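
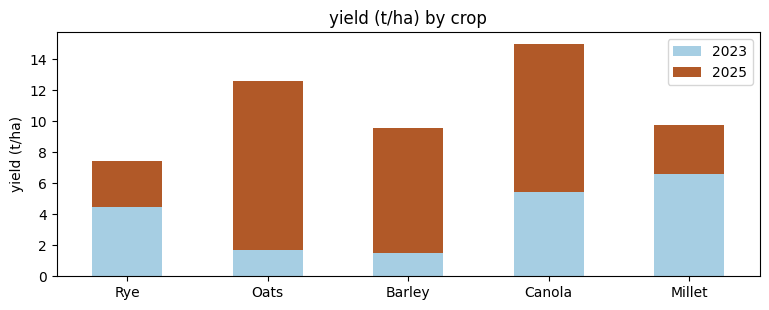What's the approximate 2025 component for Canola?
≈ 10

2025 top ≈ 16, bottom ≈ 6; segment ≈ 10.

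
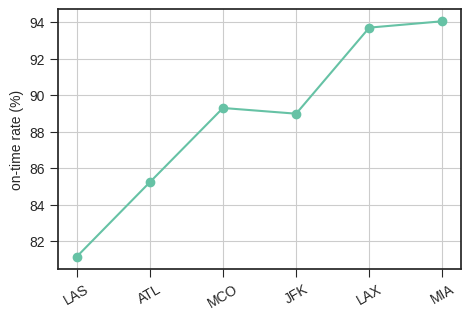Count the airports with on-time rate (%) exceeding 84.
5

Above 84: ATL, MCO, JFK, LAX, MIA.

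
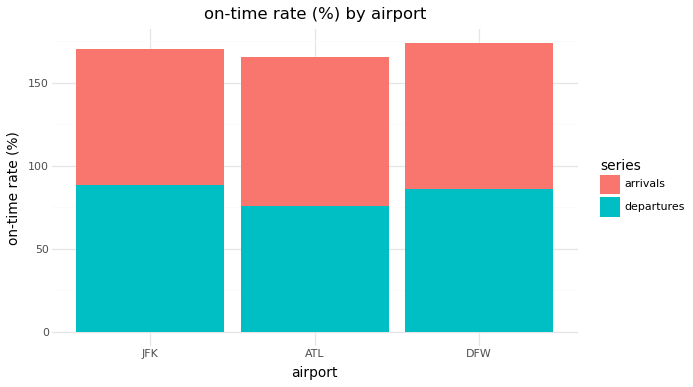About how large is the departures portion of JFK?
departures top ≈ 80, bottom ≈ 0; segment ≈ 80.

≈ 80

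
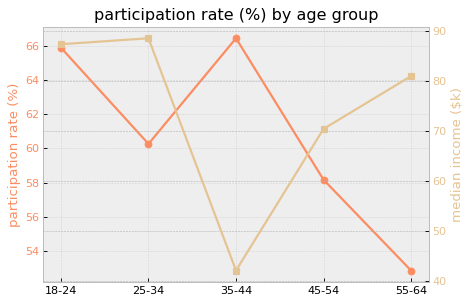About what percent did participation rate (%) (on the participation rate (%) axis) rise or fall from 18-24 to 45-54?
18-24 ≈ 66, 45-54 ≈ 58; (58 − 66) / 66 ≈ -12.1%.

≈ -12.1%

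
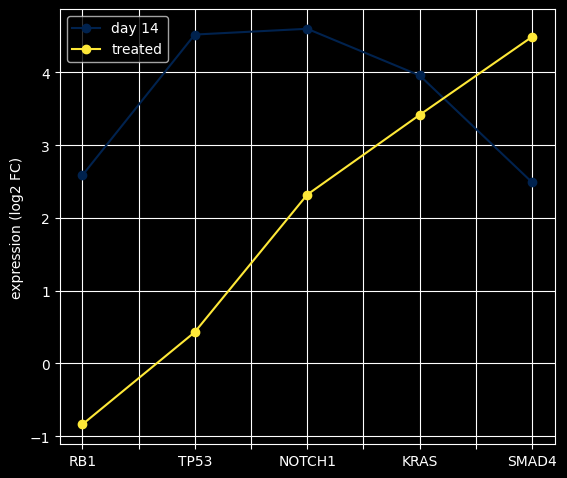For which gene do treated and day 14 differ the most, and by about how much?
TP53, ≈ 4.0 log2 FC

TP53: treated ≈ 0.5, day 14 ≈ 4.5 → gap ≈ 4.0. Next-largest (RB1) is only ≈ 3.5.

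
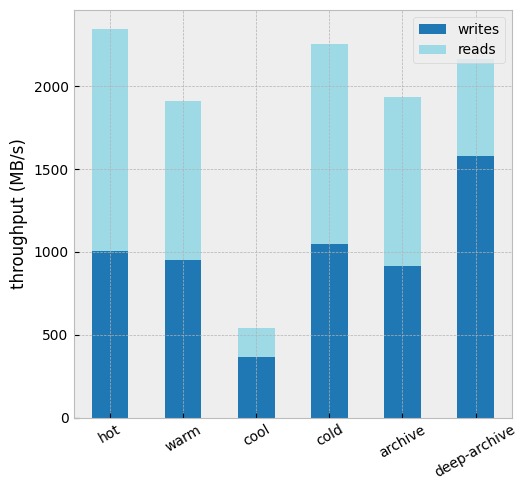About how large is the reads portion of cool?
reads top ≈ 600, bottom ≈ 400; segment ≈ 200.

≈ 200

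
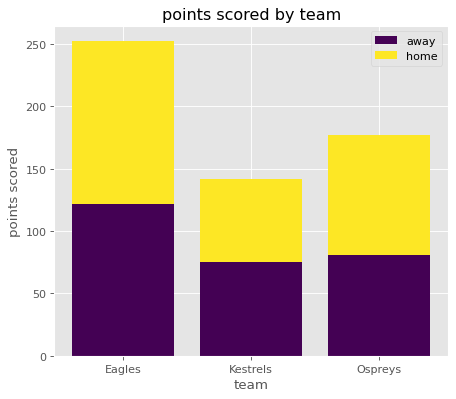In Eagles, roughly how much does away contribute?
≈ 125

away top ≈ 125, bottom ≈ 0; segment ≈ 125.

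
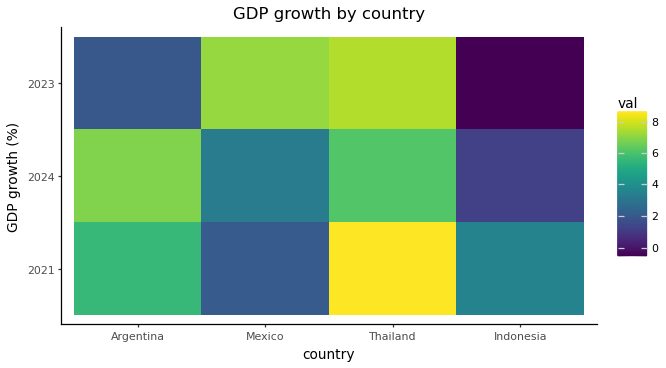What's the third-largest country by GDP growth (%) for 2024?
Top 4 for 2024: Argentina ≈ 7, Thailand ≈ 6, Mexico ≈ 3, Indonesia ≈ 1.

Mexico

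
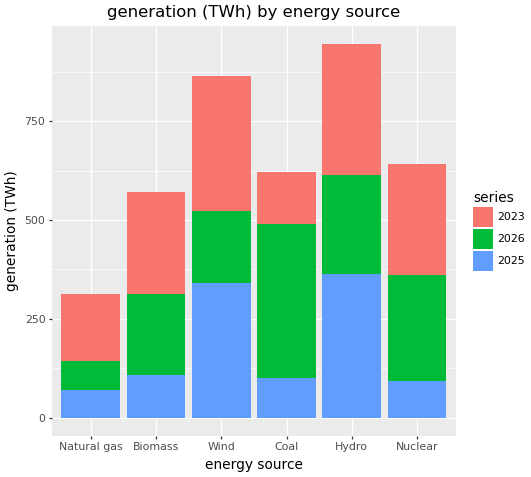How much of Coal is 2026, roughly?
2026 top ≈ 500, bottom ≈ 100; segment ≈ 400.

≈ 400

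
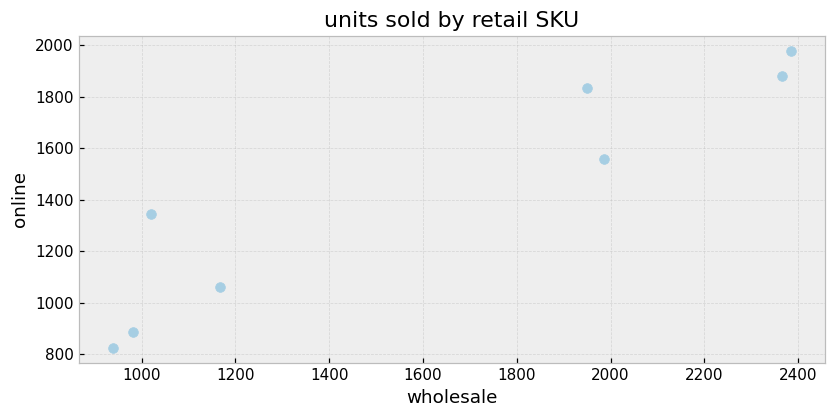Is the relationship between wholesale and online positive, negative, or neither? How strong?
positive, strong

Points are positively correlated; strong (|r| ≈ 0.9).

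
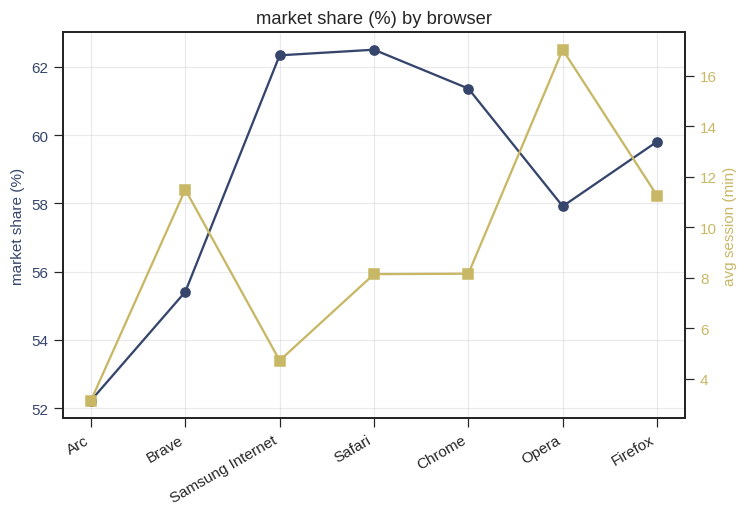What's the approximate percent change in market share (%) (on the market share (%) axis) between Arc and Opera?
≈ +11.5%

Arc ≈ 52, Opera ≈ 58; (58 − 52) / 52 ≈ +11.5%.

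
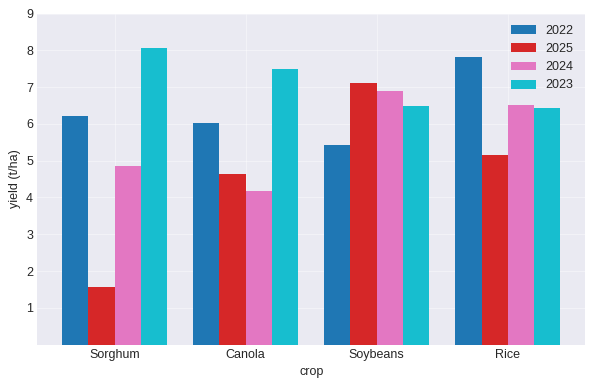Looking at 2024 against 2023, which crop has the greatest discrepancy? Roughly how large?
Canola, ≈ 4 t/ha

Canola: 2024 ≈ 4, 2023 ≈ 8 → gap ≈ 4. Next-largest (Sorghum) is only ≈ 3.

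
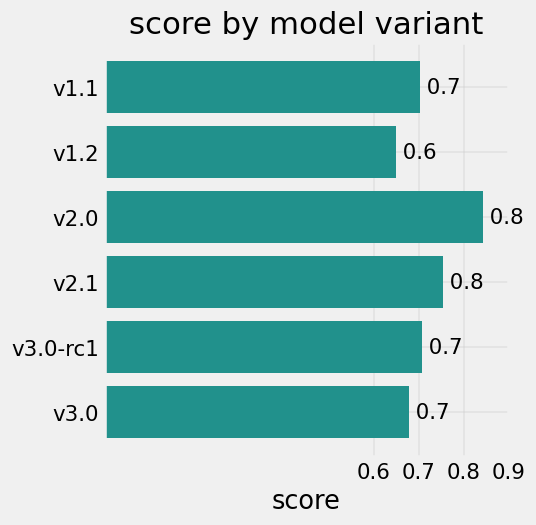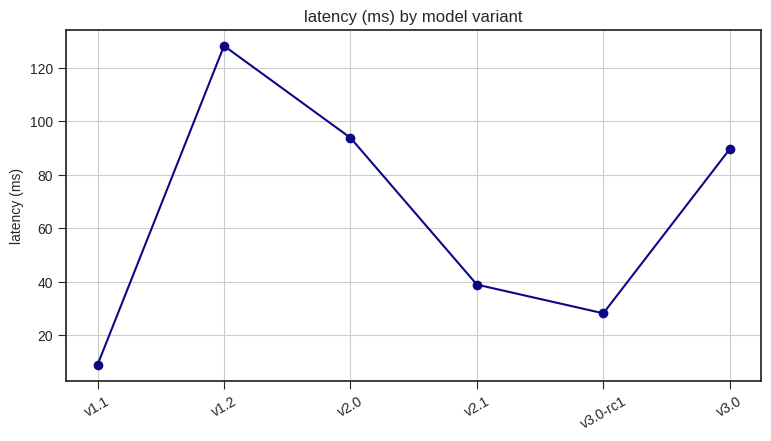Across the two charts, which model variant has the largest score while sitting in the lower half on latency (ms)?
v2.1

Chart 2 median latency (ms) ≈ 60; below-median model variants: v1.1, v2.1, v3.0-rc1. Among those, v2.1 has the highest score (≈ 0.8).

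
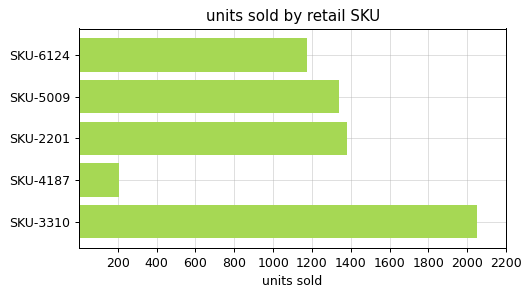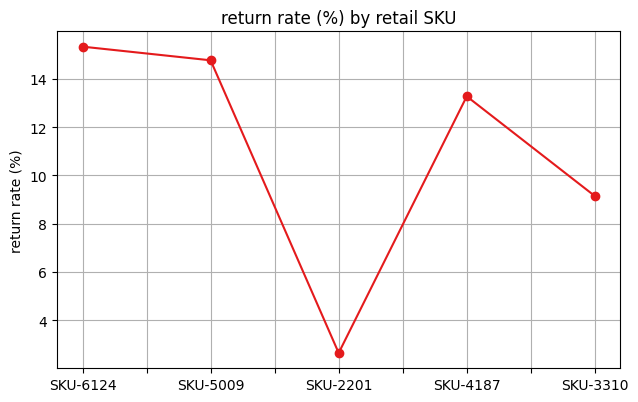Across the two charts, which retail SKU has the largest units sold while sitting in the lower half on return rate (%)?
SKU-3310

Chart 2 median return rate (%) ≈ 14; below-median retail SKUs: SKU-2201, SKU-3310. Among those, SKU-3310 has the highest units sold (≈ 2000).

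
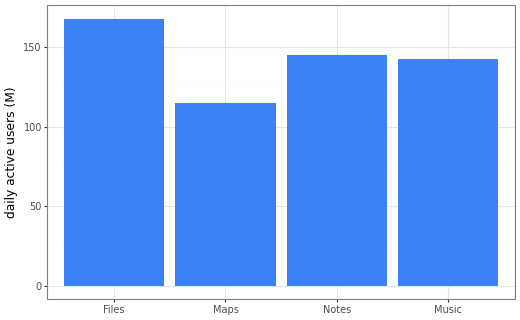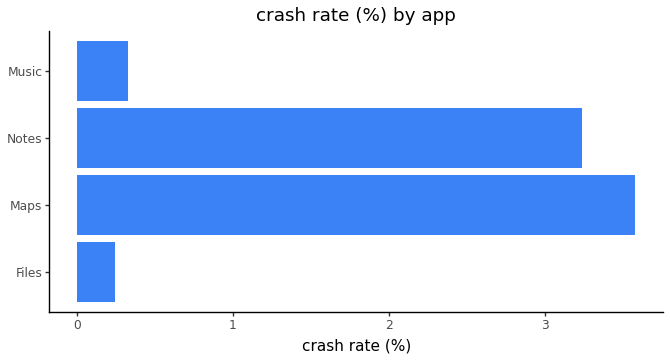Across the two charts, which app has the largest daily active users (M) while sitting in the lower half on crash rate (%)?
Files

Chart 2 median crash rate (%) ≈ 2; below-median apps: Files, Music. Among those, Files has the highest daily active users (M) (≈ 160).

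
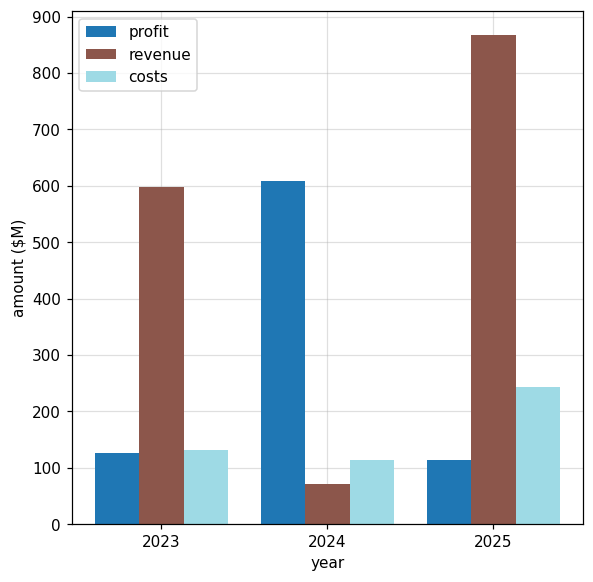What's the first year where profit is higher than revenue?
2023: profit ≈ 100 vs revenue ≈ 600 (not yet); 2024: profit ≈ 600 vs revenue ≈ 100 (first crossover).

2024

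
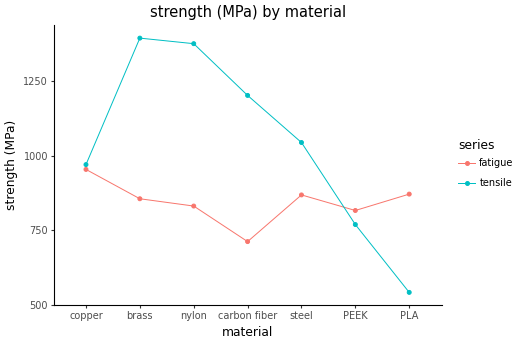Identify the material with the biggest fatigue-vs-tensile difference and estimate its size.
nylon, ≈ 600 MPa

nylon: fatigue ≈ 800, tensile ≈ 1400 → gap ≈ 600. Next-largest (brass) is only ≈ 500.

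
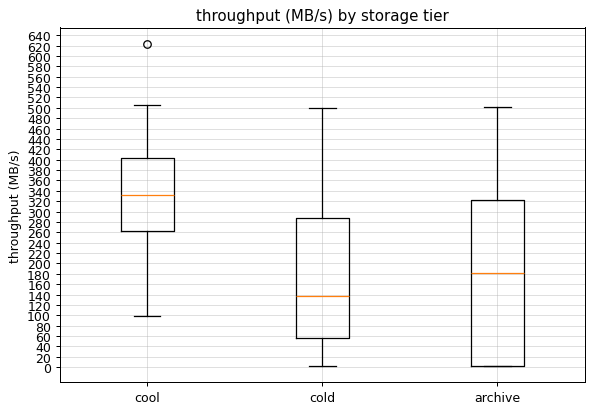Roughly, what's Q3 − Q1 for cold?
≈ 220

Q3 ≈ 280, Q1 ≈ 60; IQR ≈ 220.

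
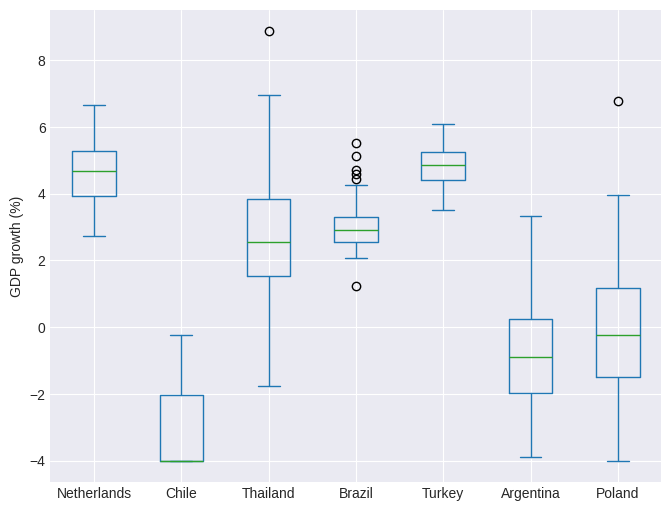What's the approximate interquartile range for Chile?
≈ 2

Q3 ≈ -2, Q1 ≈ -4; IQR ≈ 2.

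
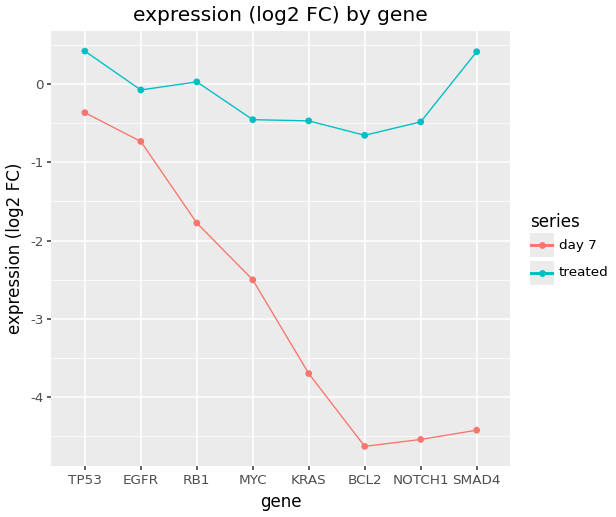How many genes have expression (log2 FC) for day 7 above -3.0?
Above -3.0: TP53, EGFR, RB1, MYC.

4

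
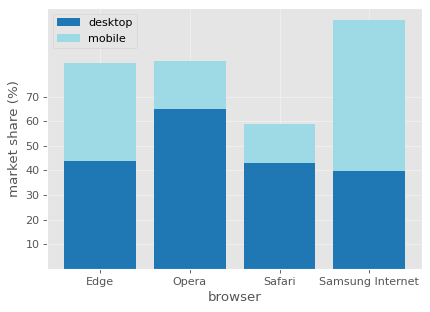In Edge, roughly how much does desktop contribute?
desktop top ≈ 40, bottom ≈ 0; segment ≈ 40.

≈ 40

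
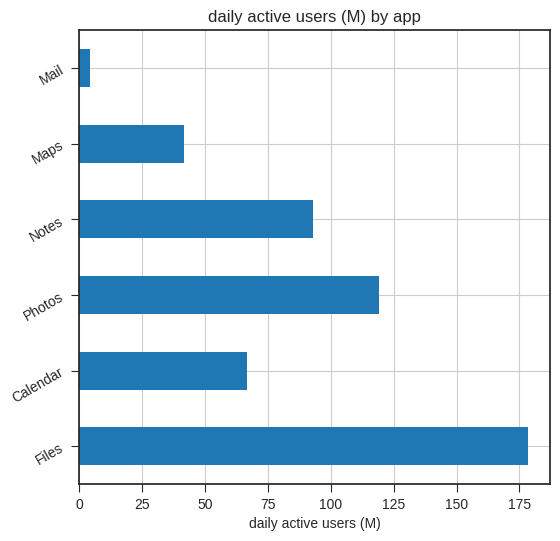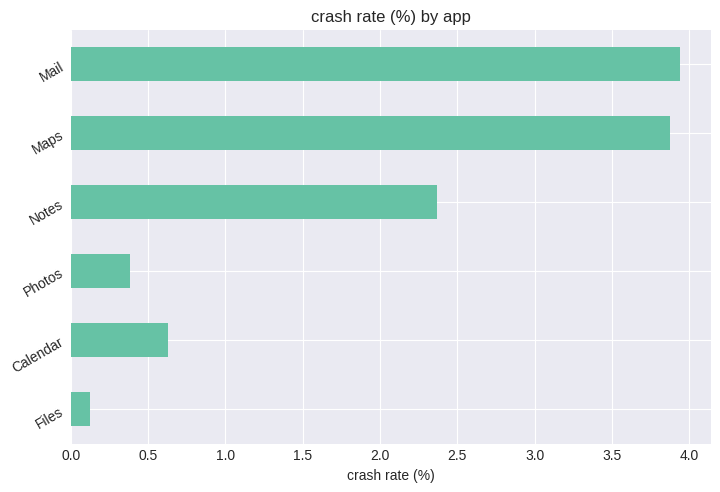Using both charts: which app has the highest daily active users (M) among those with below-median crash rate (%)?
Chart 2 median crash rate (%) ≈ 1.5; below-median apps: Files, Calendar, Photos. Among those, Files has the highest daily active users (M) (≈ 180).

Files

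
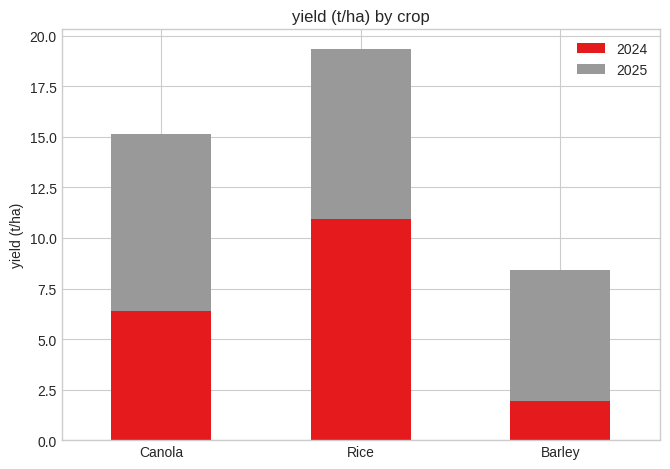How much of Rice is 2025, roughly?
≈ 10

2025 top ≈ 20, bottom ≈ 10; segment ≈ 10.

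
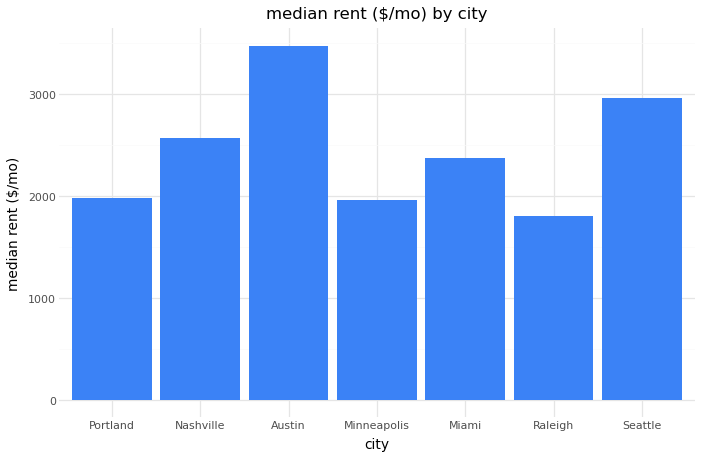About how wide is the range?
≈ 1500

Max Austin ≈ 3500, min Raleigh ≈ 2000; range ≈ 1500.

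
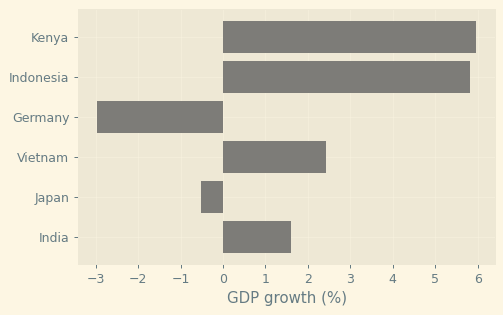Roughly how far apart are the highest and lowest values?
Max Kenya ≈ 6, min Germany ≈ -3; range ≈ 9.

≈ 9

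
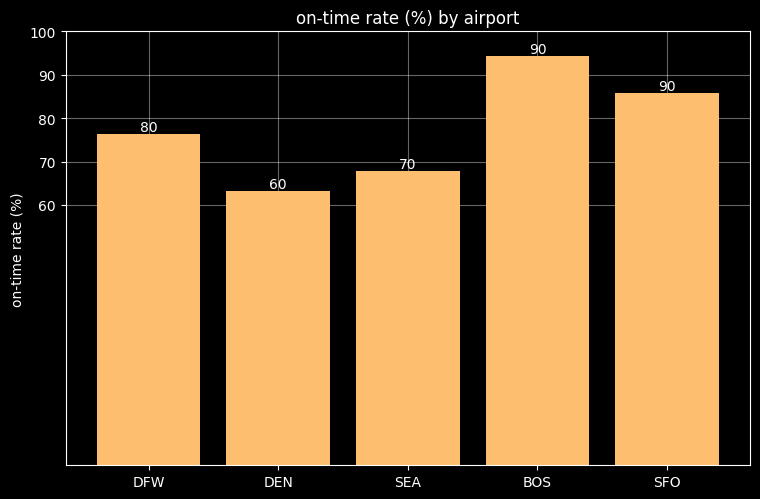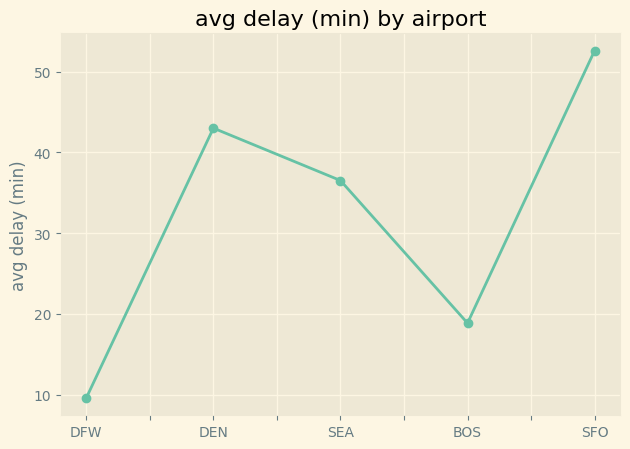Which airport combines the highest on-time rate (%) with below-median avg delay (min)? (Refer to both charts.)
Chart 2 median avg delay (min) ≈ 35; below-median airports: DFW, BOS. Among those, BOS has the highest on-time rate (%) (≈ 90).

BOS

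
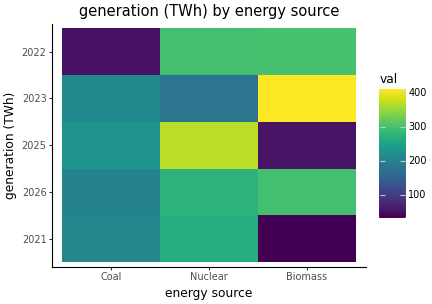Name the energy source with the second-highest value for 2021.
Top 3 for 2021: Nuclear ≈ 250, Coal ≈ 200, Biomass ≈ 50.

Coal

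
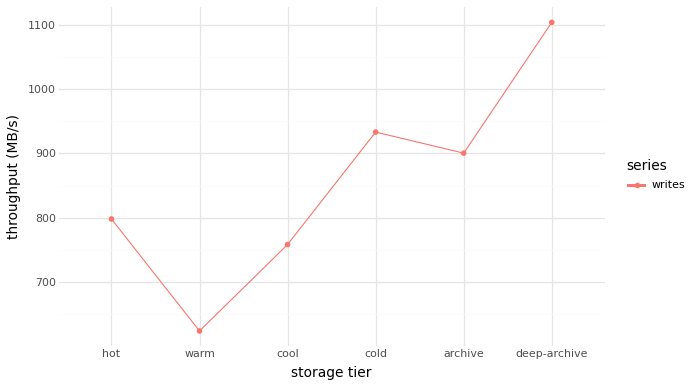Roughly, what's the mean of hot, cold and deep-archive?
(800 + 950 + 1100) / 3 ≈ 950.

≈ 950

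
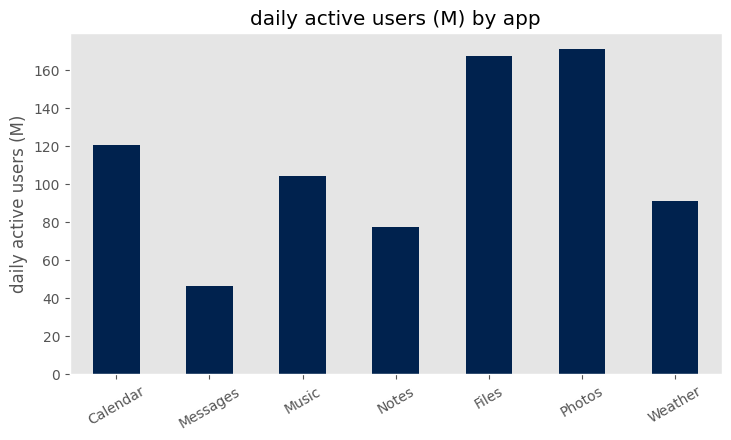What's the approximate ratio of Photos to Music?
≈ 1.8×

Photos ≈ 180, Music ≈ 100; 180/100 ≈ 1.8.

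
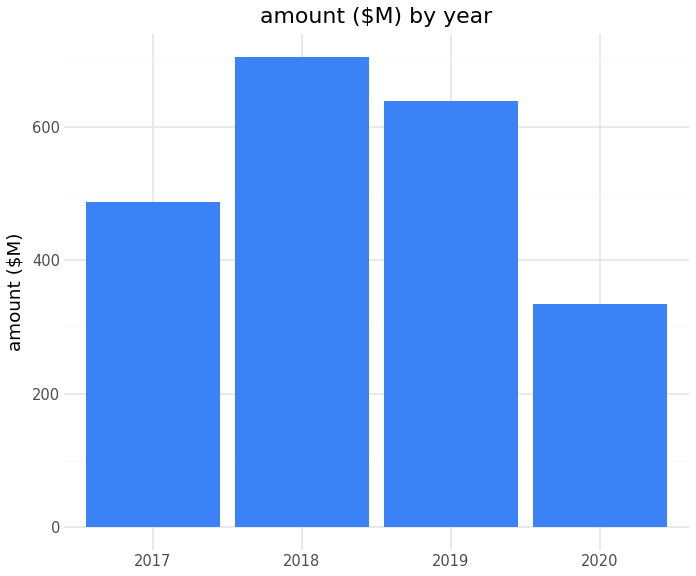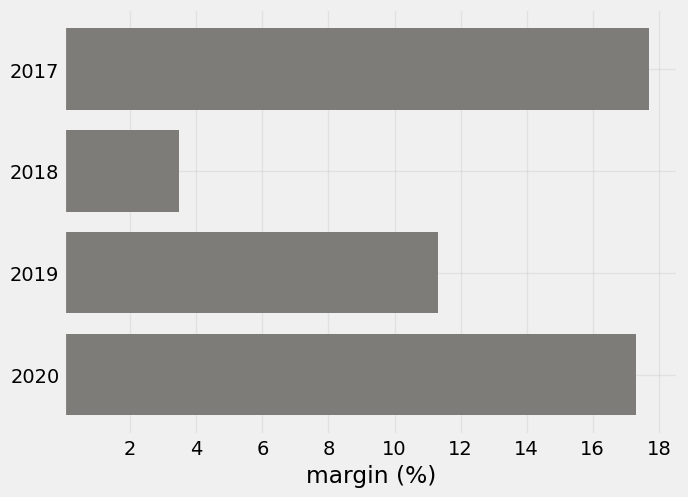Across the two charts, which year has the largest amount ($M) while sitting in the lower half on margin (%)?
2018

Chart 2 median margin (%) ≈ 14; below-median years: 2018, 2019. Among those, 2018 has the highest amount ($M) (≈ 700).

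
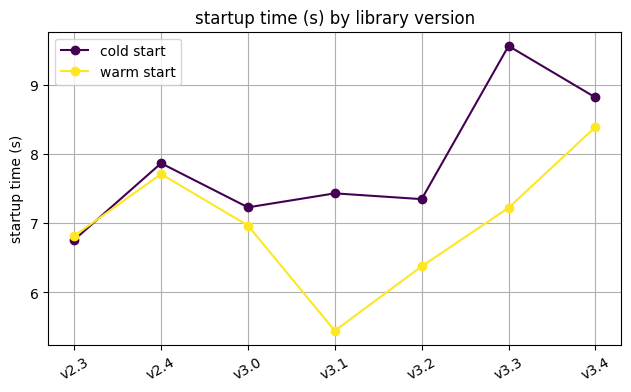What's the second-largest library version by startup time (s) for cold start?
v3.4

Top 3 for cold start: v3.3 ≈ 9.5, v3.4 ≈ 9.0, v2.4 ≈ 8.0.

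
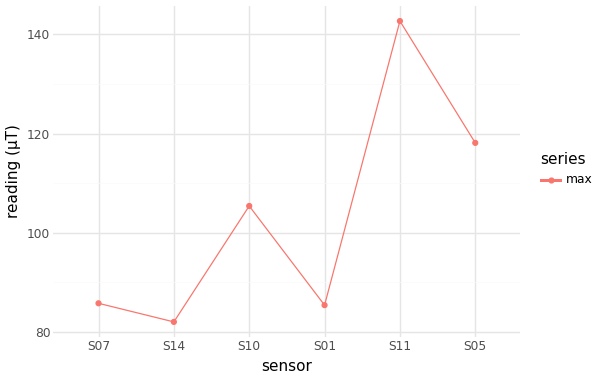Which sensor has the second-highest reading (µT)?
S05

Top 3: S11 ≈ 140, S05 ≈ 120, S10 ≈ 110.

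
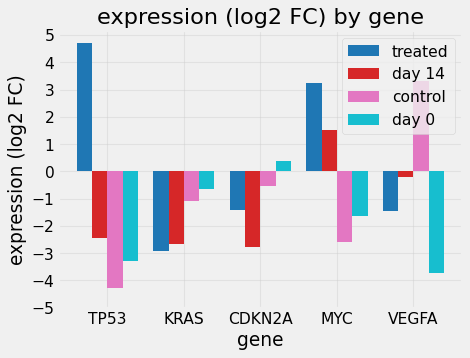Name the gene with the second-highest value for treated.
MYC

Top 3 for treated: TP53 ≈ 5, MYC ≈ 3, CDKN2A ≈ -1.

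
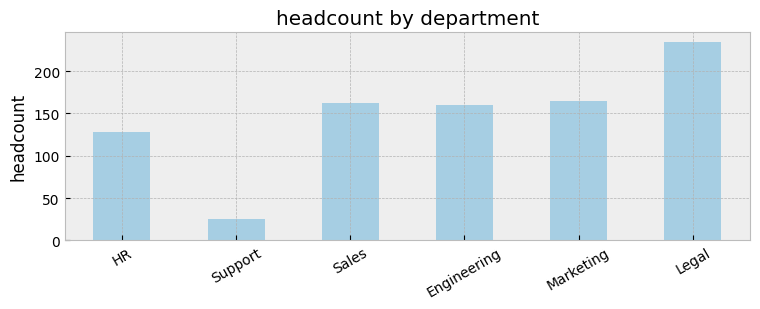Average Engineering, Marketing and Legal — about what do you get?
≈ 187

(160 + 160 + 240) / 3 ≈ 187.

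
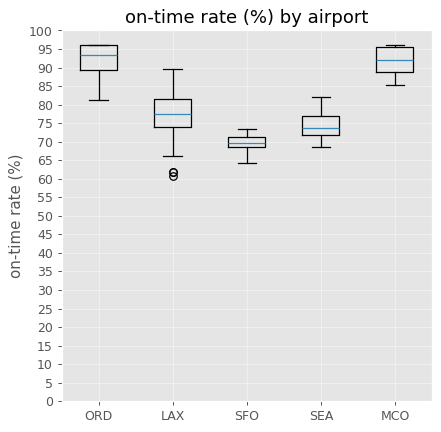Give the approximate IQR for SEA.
Q3 ≈ 75, Q1 ≈ 70; IQR ≈ 5.

≈ 5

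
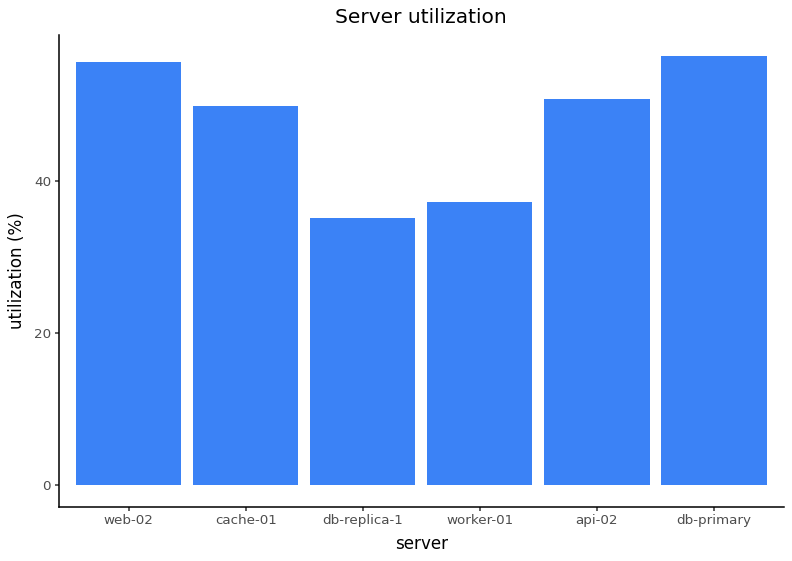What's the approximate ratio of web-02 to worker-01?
≈ 1.57×

web-02 ≈ 55, worker-01 ≈ 35; 55/35 ≈ 1.57.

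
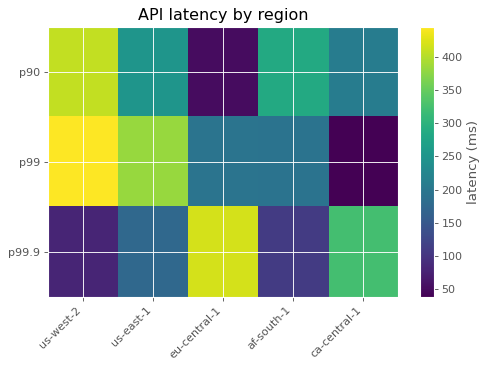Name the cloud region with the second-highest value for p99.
us-east-1

Top 3 for p99: us-west-2 ≈ 450, us-east-1 ≈ 400, eu-central-1 ≈ 200.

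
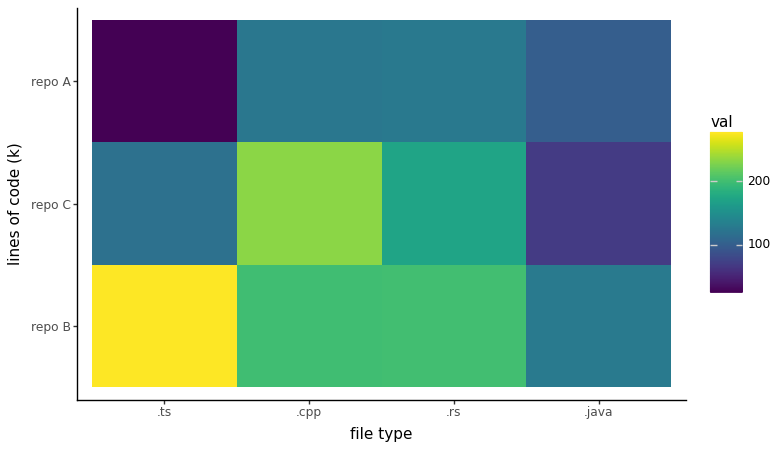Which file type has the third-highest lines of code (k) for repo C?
.ts

Top 4 for repo C: .cpp ≈ 225, .rs ≈ 175, .ts ≈ 125, .java ≈ 75.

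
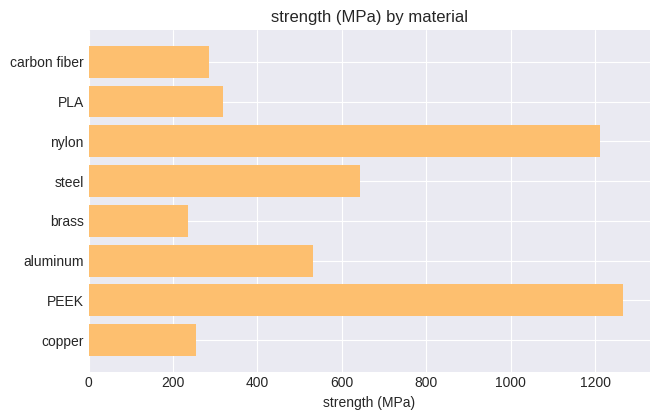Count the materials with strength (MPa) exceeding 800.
2

Above 800: nylon, PEEK.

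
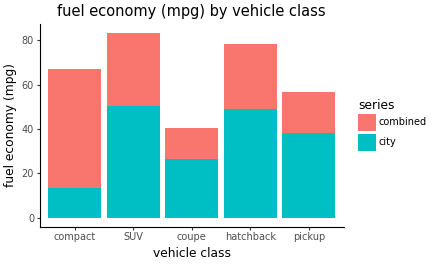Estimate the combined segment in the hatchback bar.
combined top ≈ 80, bottom ≈ 50; segment ≈ 30.

≈ 30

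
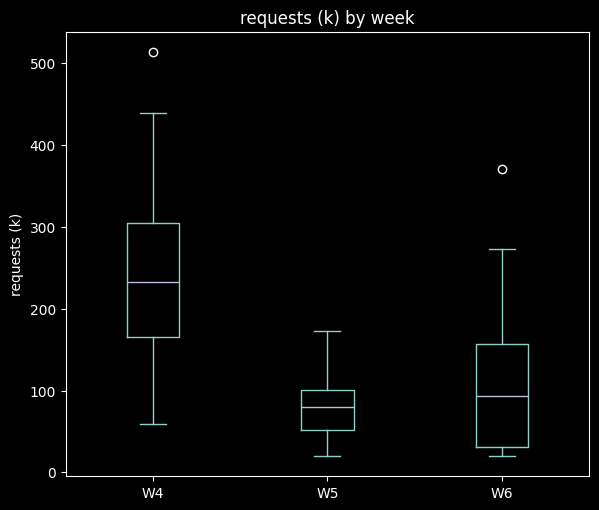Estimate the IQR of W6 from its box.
Q3 ≈ 160, Q1 ≈ 40; IQR ≈ 120.

≈ 120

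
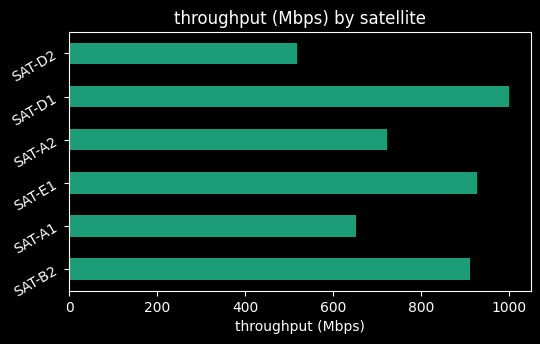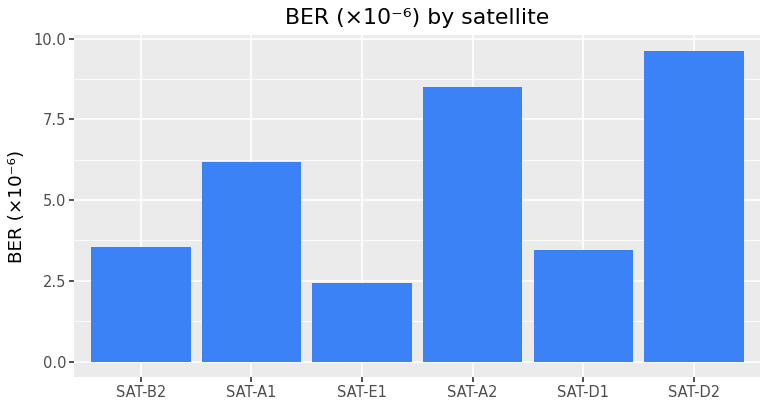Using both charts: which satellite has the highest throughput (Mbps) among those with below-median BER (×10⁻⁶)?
Chart 2 median BER (×10⁻⁶) ≈ 5; below-median satellites: SAT-B2, SAT-E1, SAT-D1. Among those, SAT-D1 has the highest throughput (Mbps) (≈ 1000).

SAT-D1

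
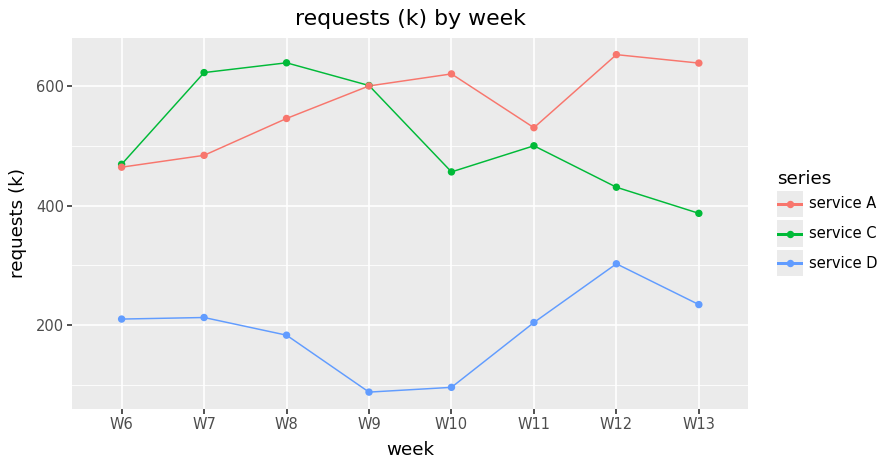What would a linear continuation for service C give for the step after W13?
≈ 350

Last three: 500, 450, 400 → slope ≈ -50/step → next ≈ 350.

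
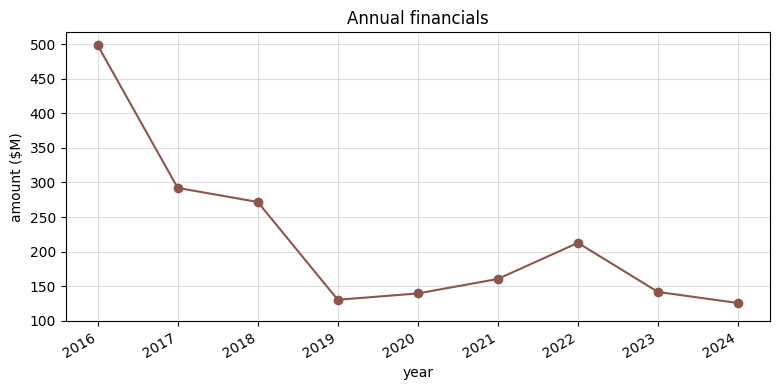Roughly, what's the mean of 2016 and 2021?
≈ 325

(500 + 150) / 2 ≈ 325.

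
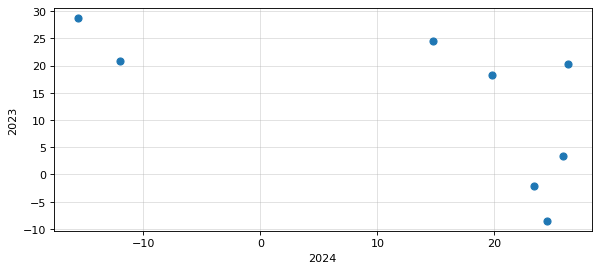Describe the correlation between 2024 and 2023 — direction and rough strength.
negative, moderate

Points are negatively correlated; moderate (|r| ≈ 0.6).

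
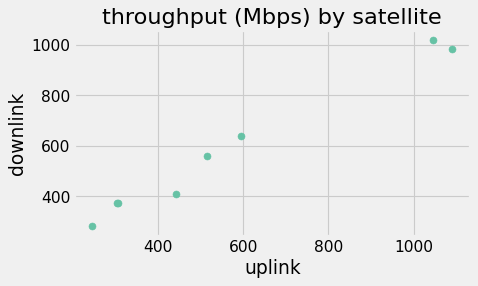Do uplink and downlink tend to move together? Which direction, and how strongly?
positive, strong

Points are positively correlated; strong (|r| ≈ 1.0).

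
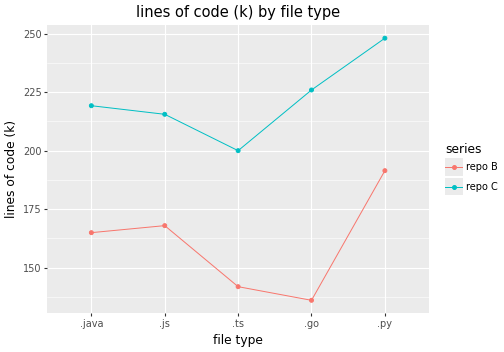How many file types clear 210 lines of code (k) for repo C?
Above 210: .java, .js, .go, .py.

4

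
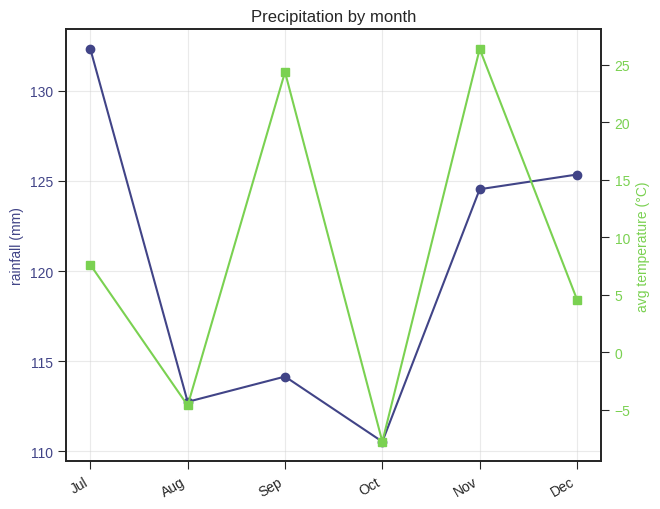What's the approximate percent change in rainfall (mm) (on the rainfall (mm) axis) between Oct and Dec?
Oct ≈ 110, Dec ≈ 126; (126 − 110) / 110 ≈ +14.5%.

≈ +14.5%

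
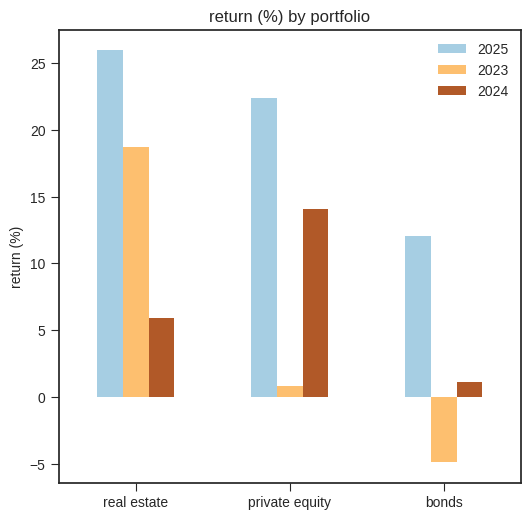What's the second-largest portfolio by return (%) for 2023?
private equity

Top 3 for 2023: real estate ≈ 20, private equity ≈ 0, bonds ≈ -5.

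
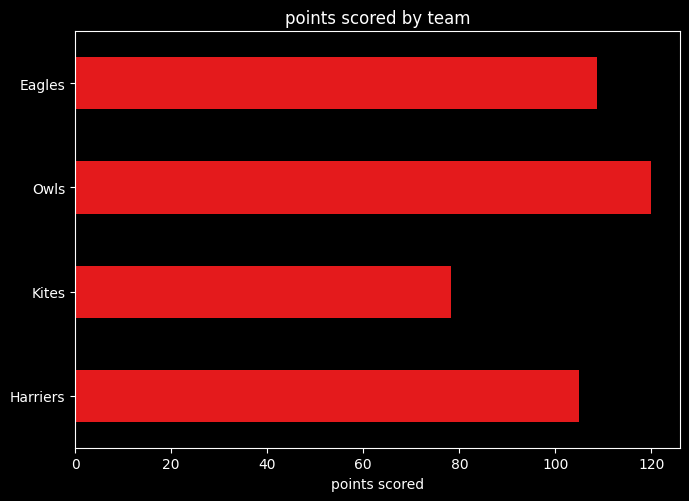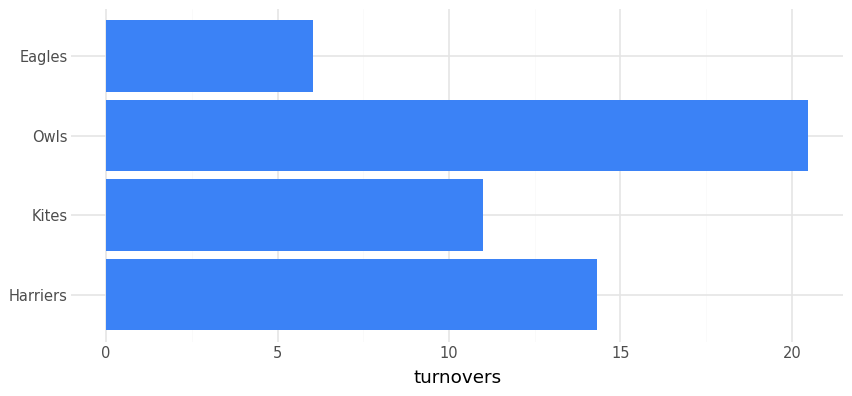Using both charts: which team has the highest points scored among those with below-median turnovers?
Chart 2 median turnovers ≈ 12; below-median teams: Kites, Eagles. Among those, Eagles has the highest points scored (≈ 100).

Eagles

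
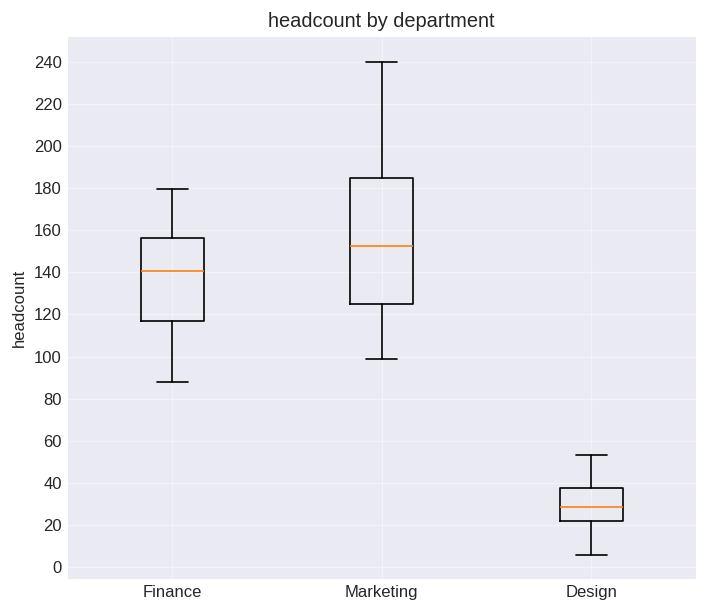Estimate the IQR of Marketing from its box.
Q3 ≈ 180, Q1 ≈ 120; IQR ≈ 60.

≈ 60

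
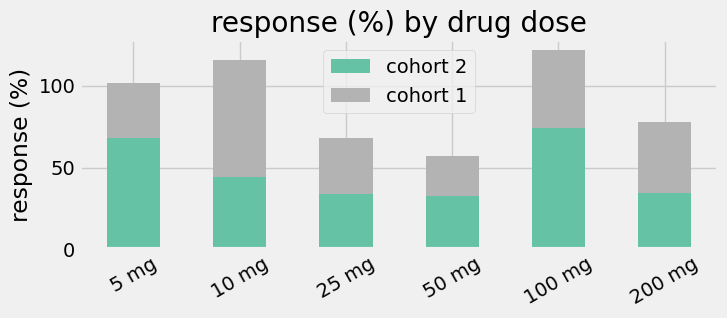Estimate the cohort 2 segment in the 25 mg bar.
cohort 2 top ≈ 40, bottom ≈ 0; segment ≈ 40.

≈ 40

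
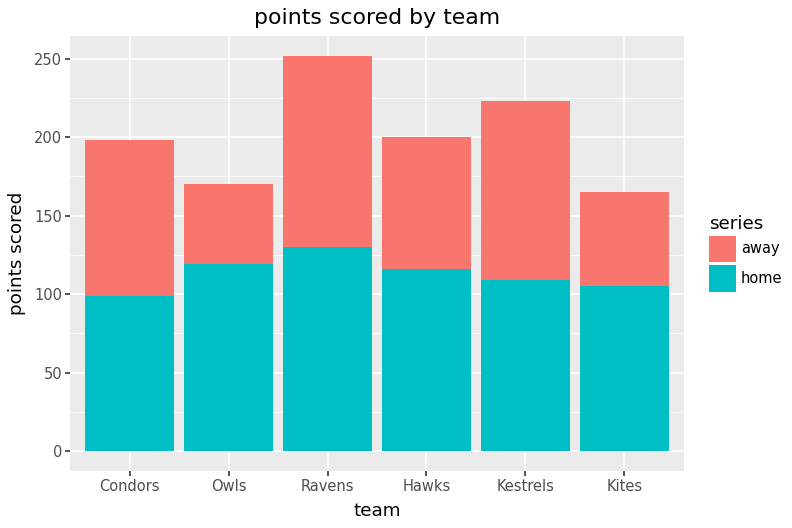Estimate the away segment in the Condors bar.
away top ≈ 200, bottom ≈ 100; segment ≈ 100.

≈ 100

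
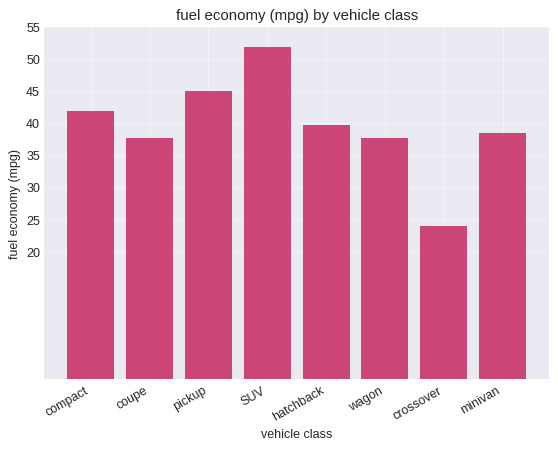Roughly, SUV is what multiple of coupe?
SUV ≈ 50, coupe ≈ 40; 50/40 ≈ 1.25.

≈ 1.25×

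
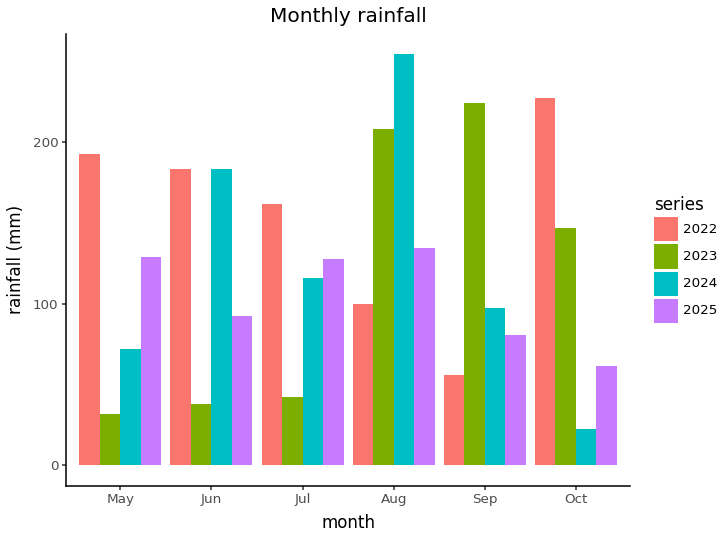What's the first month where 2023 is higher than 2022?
Aug

Jul: 2023 ≈ 50 vs 2022 ≈ 150 (not yet); Aug: 2023 ≈ 200 vs 2022 ≈ 100 (first crossover).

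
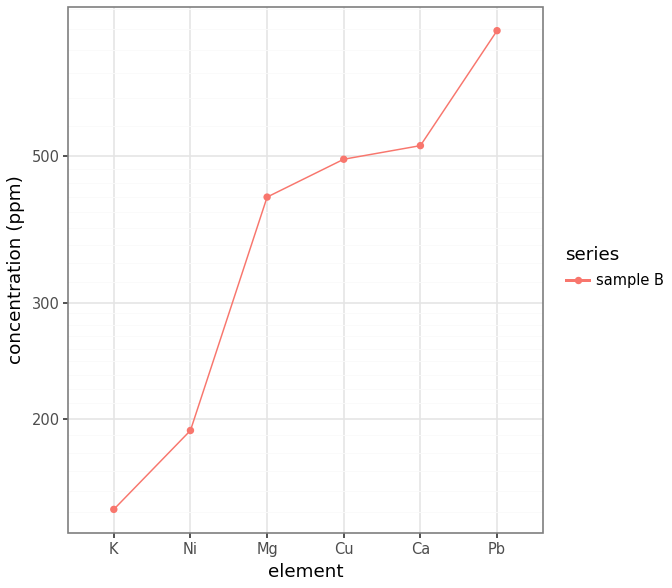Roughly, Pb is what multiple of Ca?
≈ 1.6×

Pb ≈ 800, Ca ≈ 500; 800/500 ≈ 1.6.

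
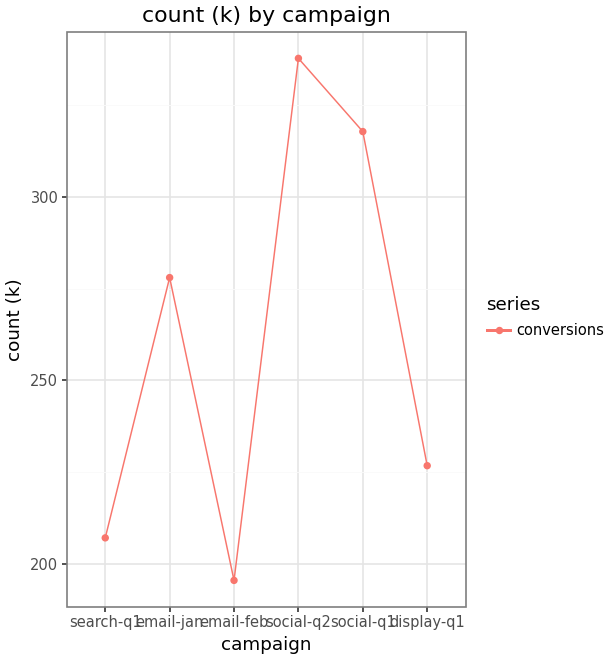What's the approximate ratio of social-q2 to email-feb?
social-q2 ≈ 340, email-feb ≈ 200; 340/200 ≈ 1.7.

≈ 1.7×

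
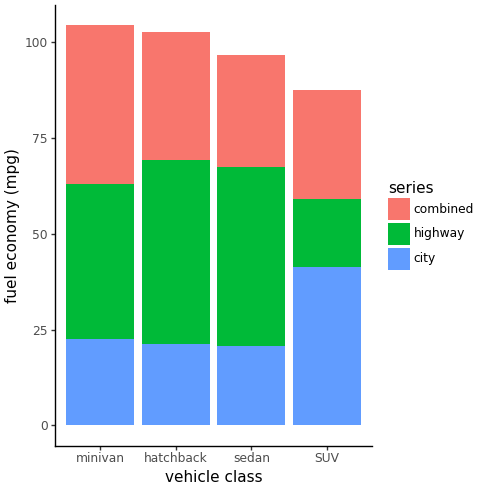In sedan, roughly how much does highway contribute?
≈ 50

highway top ≈ 70, bottom ≈ 20; segment ≈ 50.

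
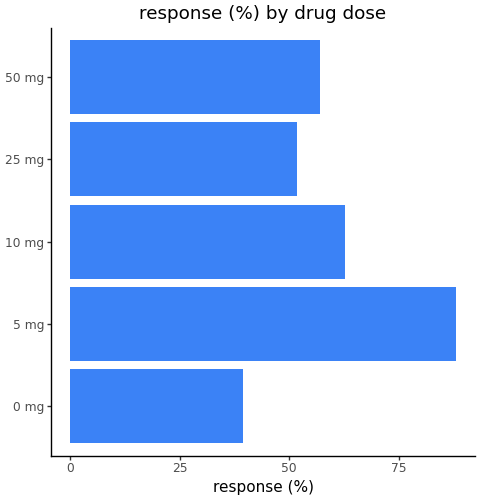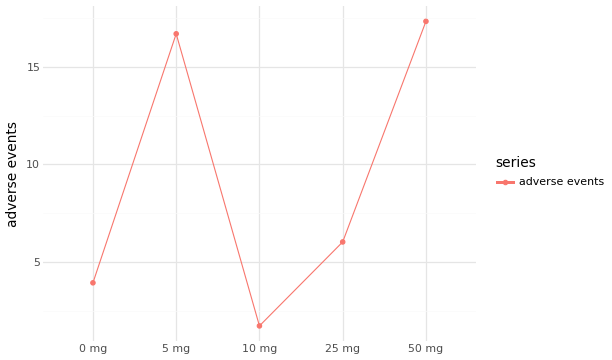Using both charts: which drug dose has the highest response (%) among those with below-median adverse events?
10 mg

Chart 2 median adverse events ≈ 6; below-median drug doses: 0 mg, 10 mg. Among those, 10 mg has the highest response (%) (≈ 60).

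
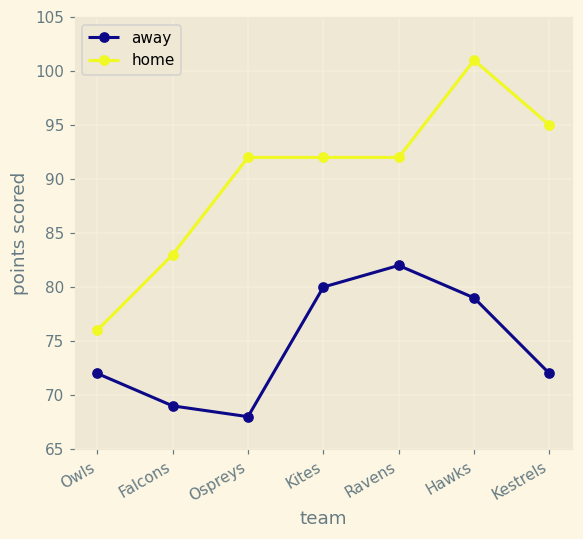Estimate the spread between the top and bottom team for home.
Max Hawks ≈ 100, min Owls ≈ 75; range ≈ 25.

≈ 25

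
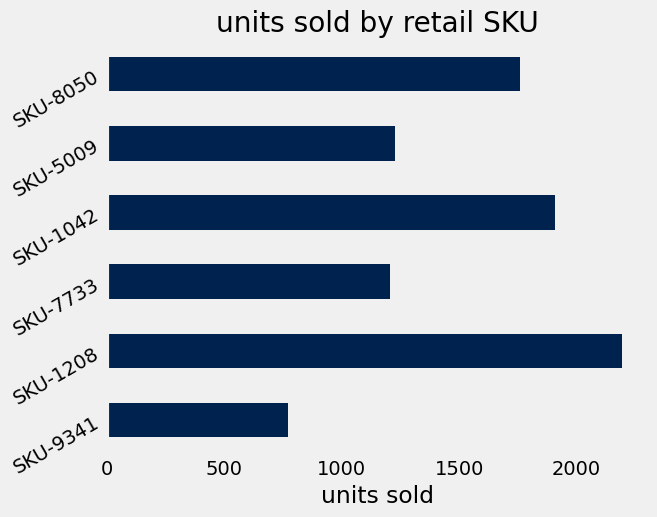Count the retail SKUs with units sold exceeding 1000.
Above 1000: SKU-1208, SKU-7733, SKU-1042, SKU-5009, SKU-8050.

5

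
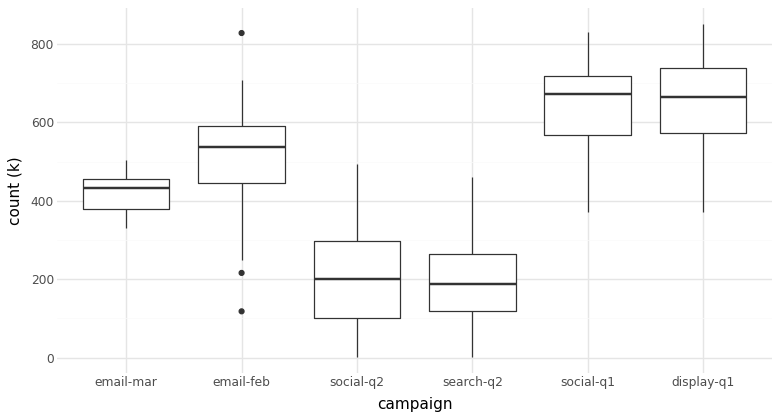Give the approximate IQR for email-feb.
≈ 150

Q3 ≈ 600, Q1 ≈ 450; IQR ≈ 150.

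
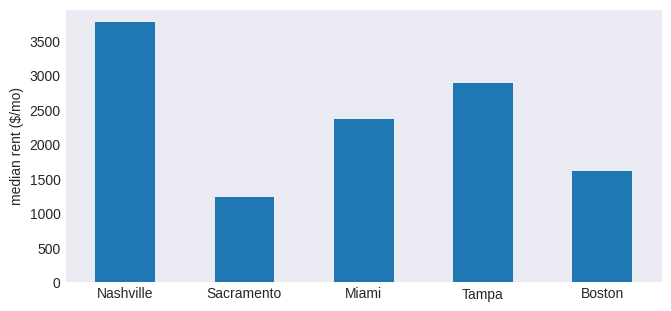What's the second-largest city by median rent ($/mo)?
Tampa

Top 3: Nashville ≈ 4000, Tampa ≈ 3000, Miami ≈ 2500.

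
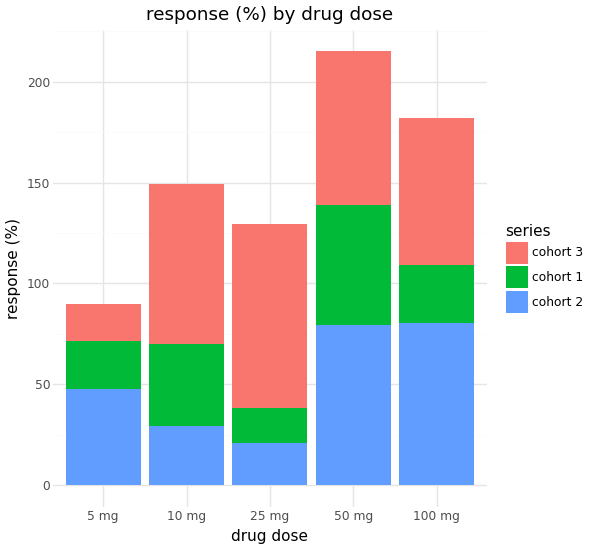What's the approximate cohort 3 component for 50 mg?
cohort 3 top ≈ 220, bottom ≈ 140; segment ≈ 80.

≈ 80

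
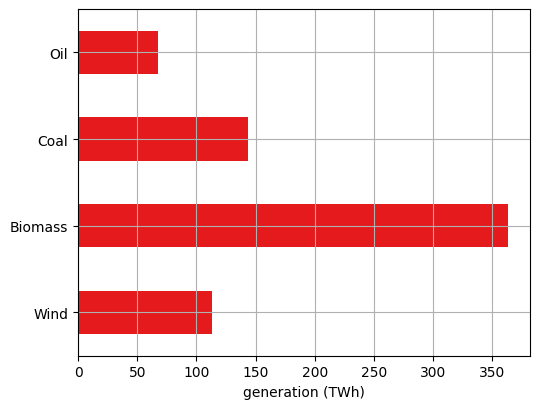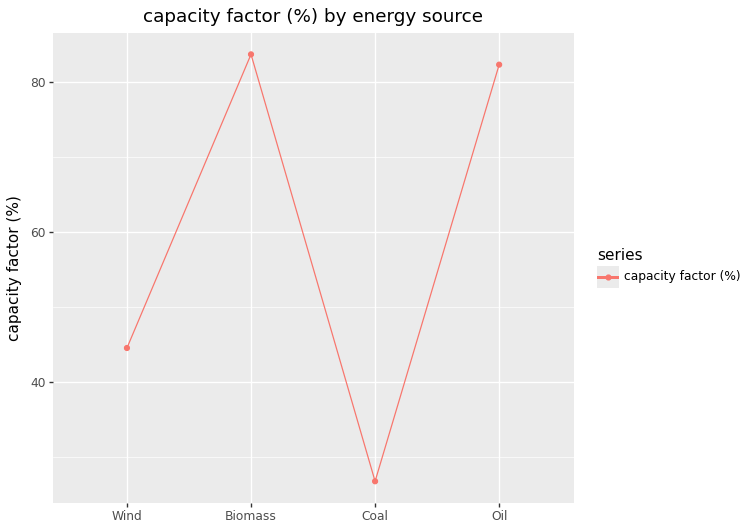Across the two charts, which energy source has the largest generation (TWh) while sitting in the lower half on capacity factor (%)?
Coal

Chart 2 median capacity factor (%) ≈ 60; below-median energy sources: Wind, Coal. Among those, Coal has the highest generation (TWh) (≈ 150).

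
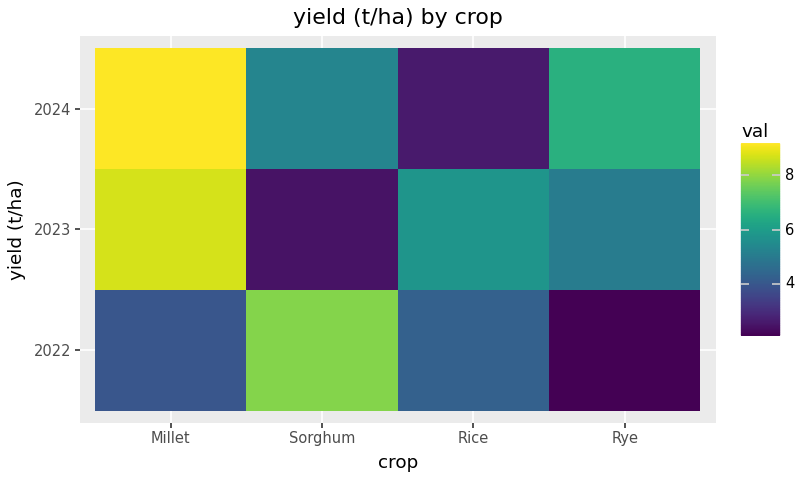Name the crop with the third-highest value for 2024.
Sorghum

Top 4 for 2024: Millet ≈ 9, Rye ≈ 7, Sorghum ≈ 5, Rice ≈ 3.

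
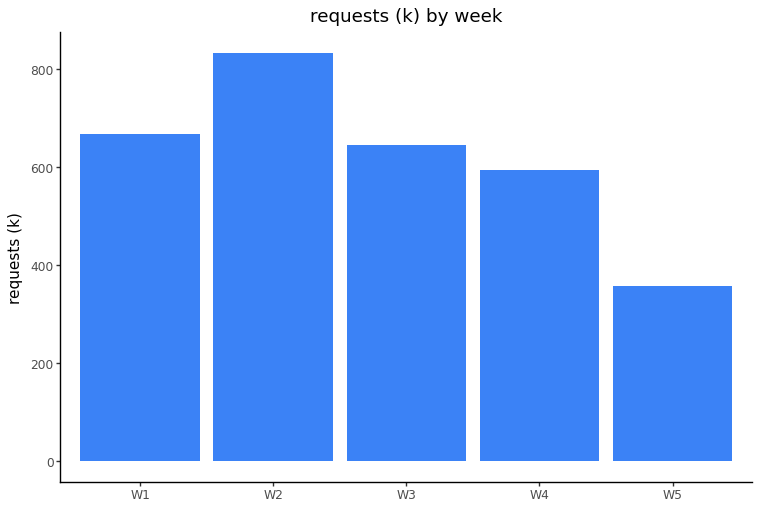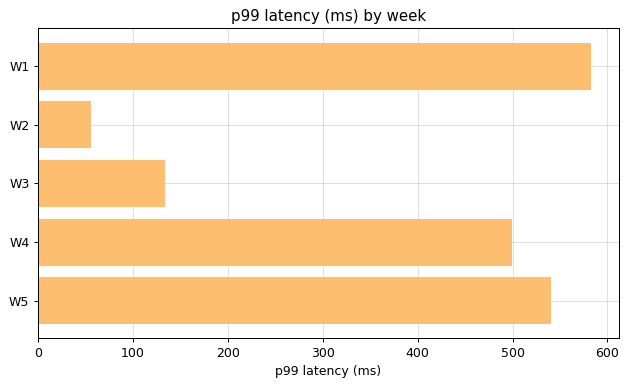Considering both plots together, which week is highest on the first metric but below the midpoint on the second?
W2

Chart 2 median p99 latency (ms) ≈ 500; below-median weeks: W2, W3. Among those, W2 has the highest requests (k) (≈ 800).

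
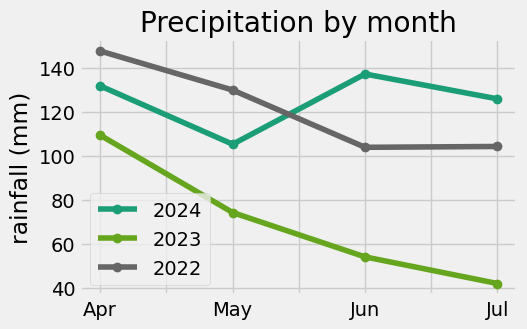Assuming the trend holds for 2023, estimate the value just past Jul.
Last three: 70, 50, 40 → slope ≈ -15/step → next ≈ 25.

≈ 25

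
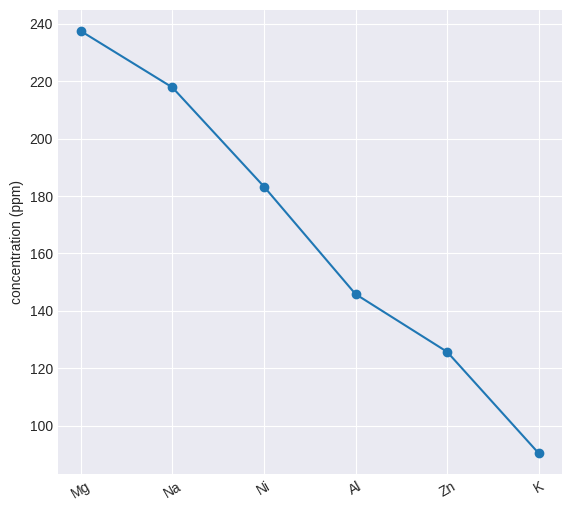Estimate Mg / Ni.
Mg ≈ 240, Ni ≈ 180; 240/180 ≈ 1.33.

≈ 1.33×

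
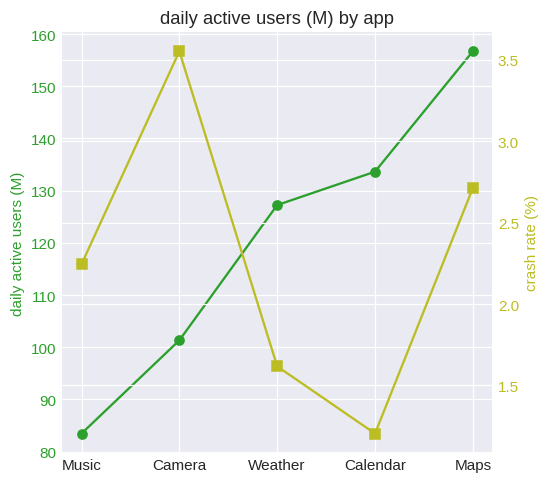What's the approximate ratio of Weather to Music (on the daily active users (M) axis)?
Weather ≈ 130, Music ≈ 80; 130/80 ≈ 1.62.

≈ 1.62×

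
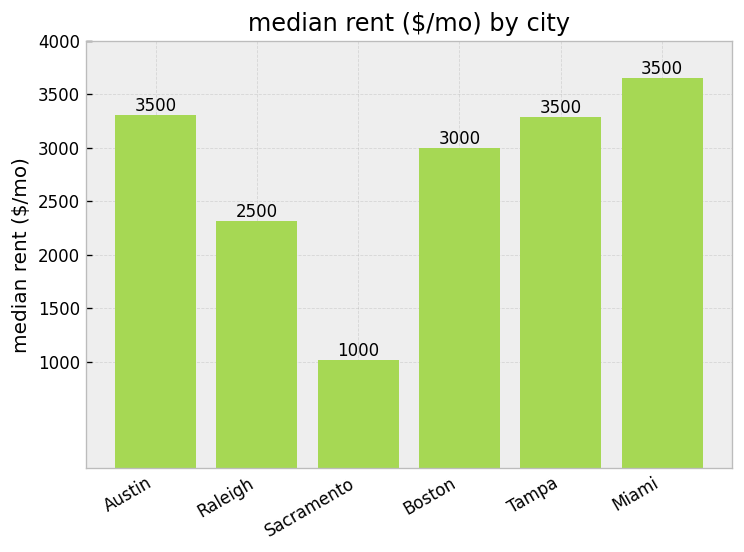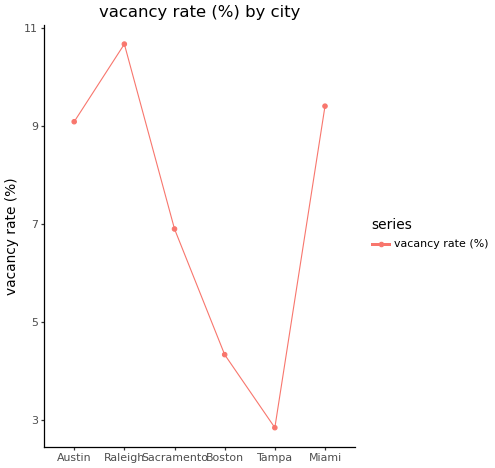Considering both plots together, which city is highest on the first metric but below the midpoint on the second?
Tampa

Chart 2 median vacancy rate (%) ≈ 8; below-median cities: Sacramento, Boston, Tampa. Among those, Tampa has the highest median rent ($/mo) (≈ 3500).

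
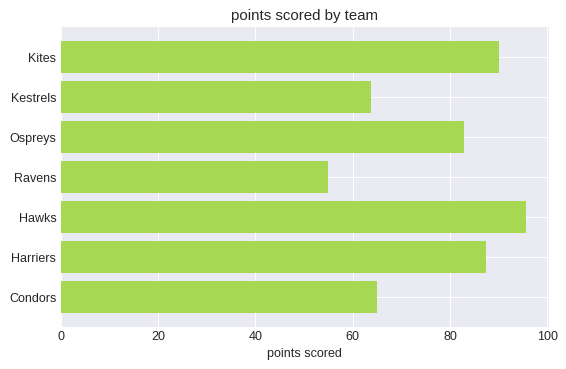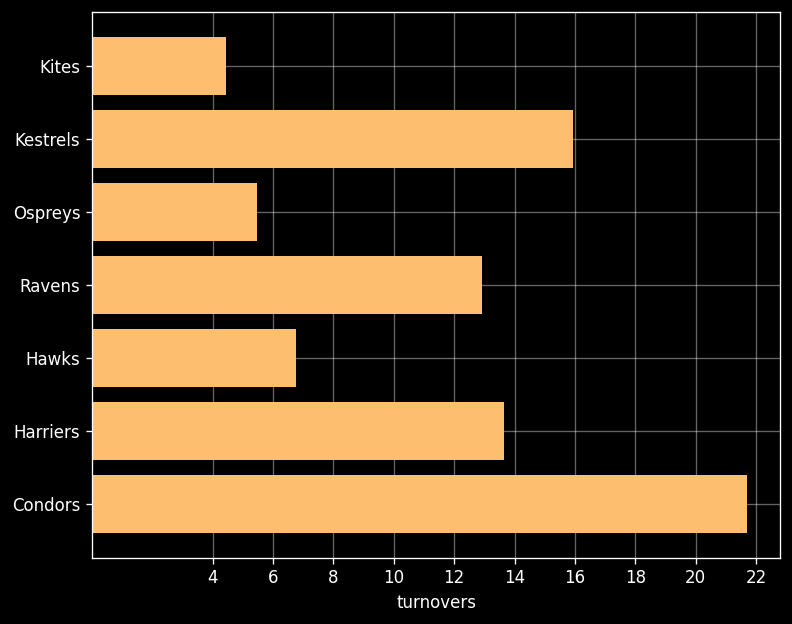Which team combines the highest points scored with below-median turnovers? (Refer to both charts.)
Hawks

Chart 2 median turnovers ≈ 12; below-median teams: Kites, Ospreys, Hawks. Among those, Hawks has the highest points scored (≈ 100).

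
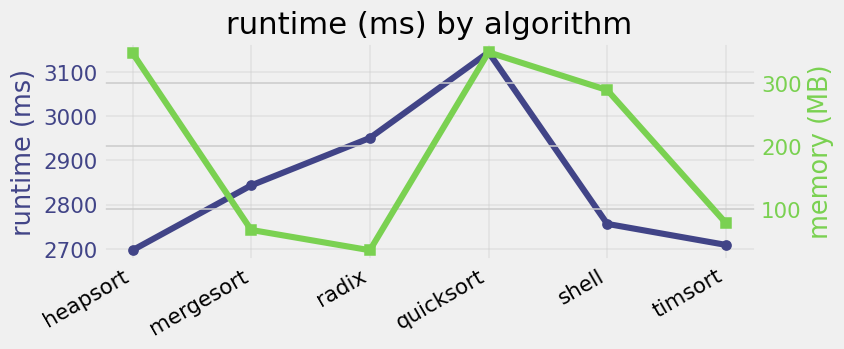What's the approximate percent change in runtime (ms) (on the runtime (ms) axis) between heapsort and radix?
heapsort ≈ 2700, radix ≈ 2950; (2950 − 2700) / 2700 ≈ +9.3%.

≈ +9.3%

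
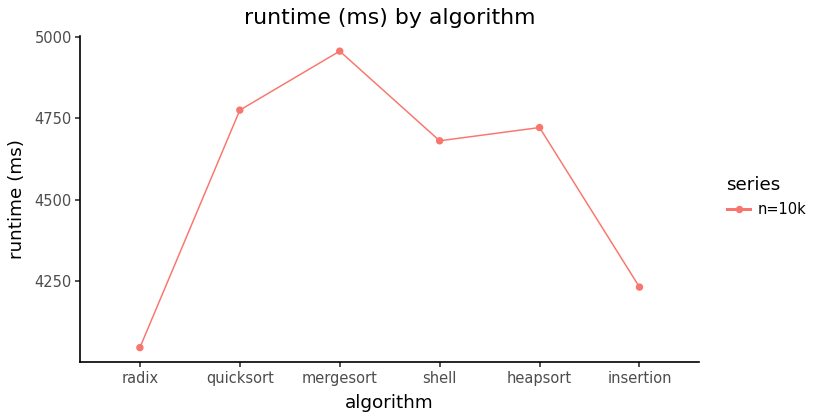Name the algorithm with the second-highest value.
quicksort

Top 3: mergesort ≈ 5000, quicksort ≈ 4800, heapsort ≈ 4700.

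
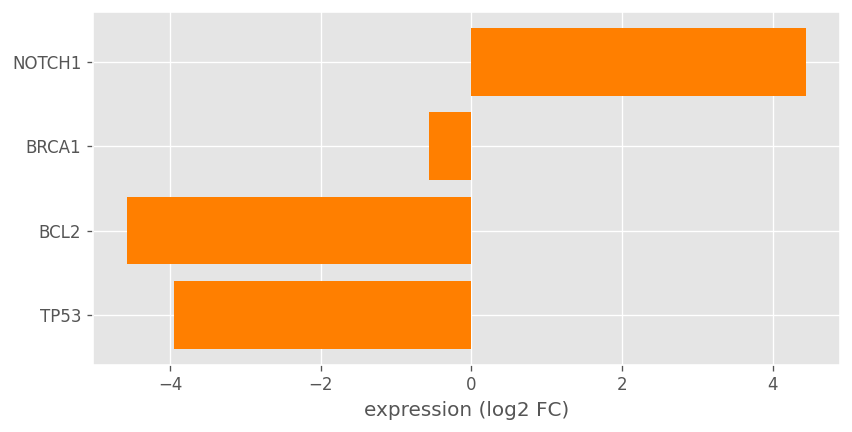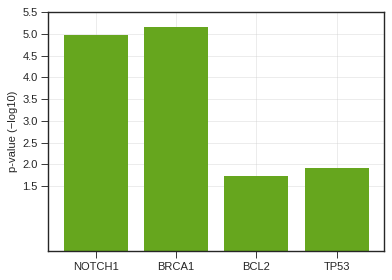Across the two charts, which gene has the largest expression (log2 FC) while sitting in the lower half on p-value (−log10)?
Chart 2 median p-value (−log10) ≈ 3.5; below-median genes: BCL2, TP53. Among those, TP53 has the highest expression (log2 FC) (≈ -4).

TP53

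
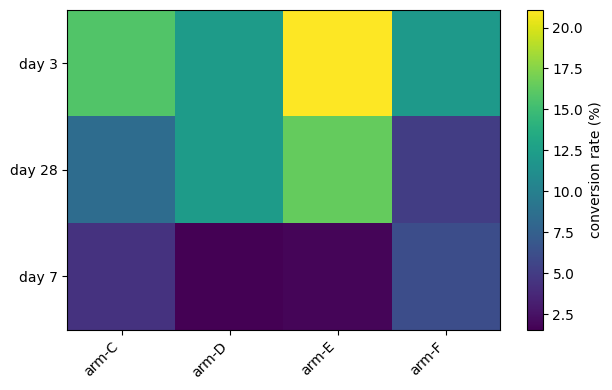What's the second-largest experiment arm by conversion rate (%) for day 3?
arm-C

Top 3 for day 3: arm-E ≈ 22, arm-C ≈ 16, arm-D ≈ 12.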